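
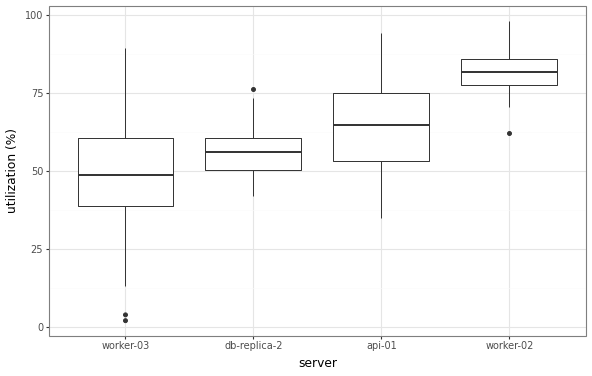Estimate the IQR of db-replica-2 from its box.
Q3 ≈ 60, Q1 ≈ 50; IQR ≈ 10.

≈ 10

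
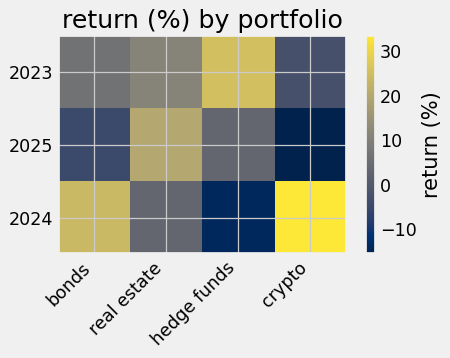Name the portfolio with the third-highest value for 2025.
bonds

Top 4 for 2025: real estate ≈ 20, hedge funds ≈ 5, bonds ≈ -5, crypto ≈ -15.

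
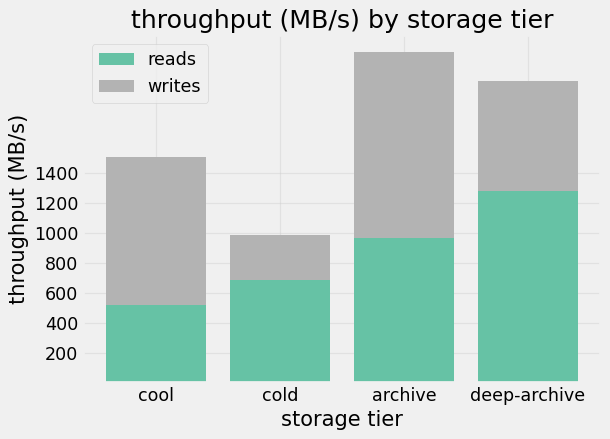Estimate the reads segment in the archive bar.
≈ 1000

reads top ≈ 1000, bottom ≈ 0; segment ≈ 1000.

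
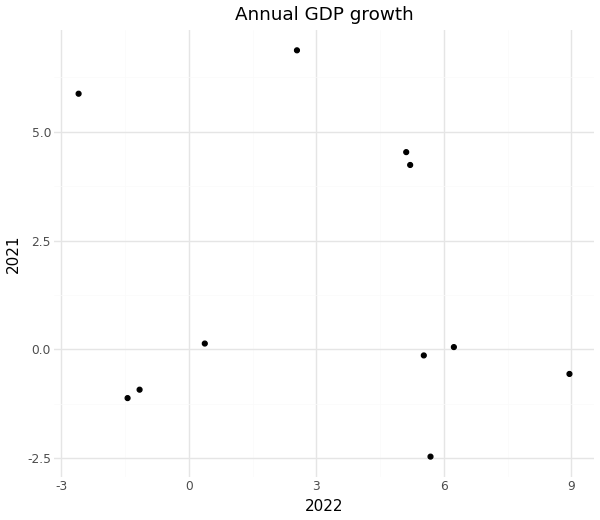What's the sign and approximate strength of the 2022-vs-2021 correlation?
Points are roughly uncorrelated; weak (|r| ≈ 0.2).

no clear correlation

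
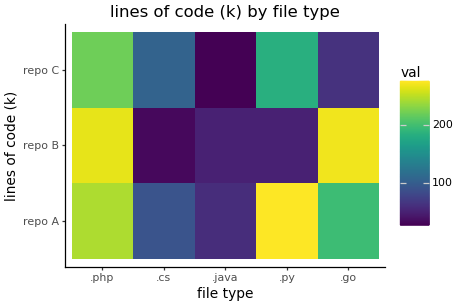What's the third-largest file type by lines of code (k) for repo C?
.cs

Top 4 for repo C: .php ≈ 225, .py ≈ 175, .cs ≈ 100, .go ≈ 50.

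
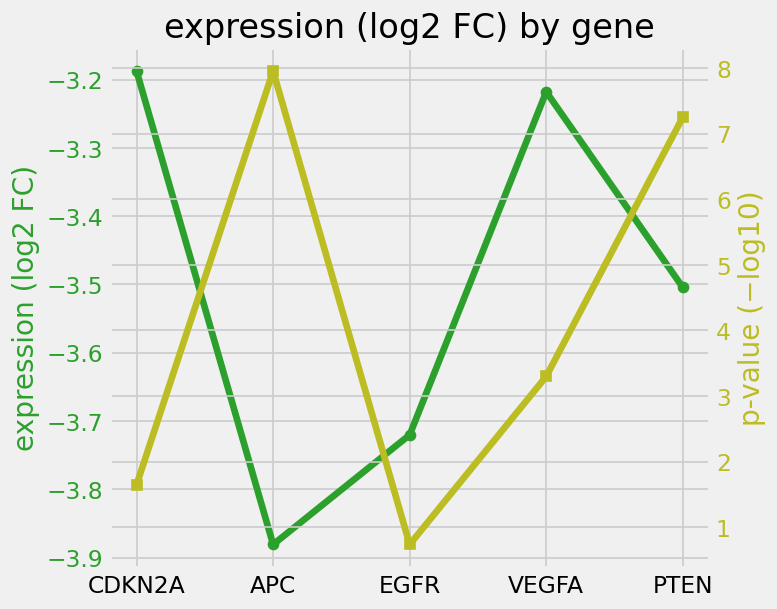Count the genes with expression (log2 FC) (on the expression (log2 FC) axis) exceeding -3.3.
Above -3.3: CDKN2A, VEGFA.

2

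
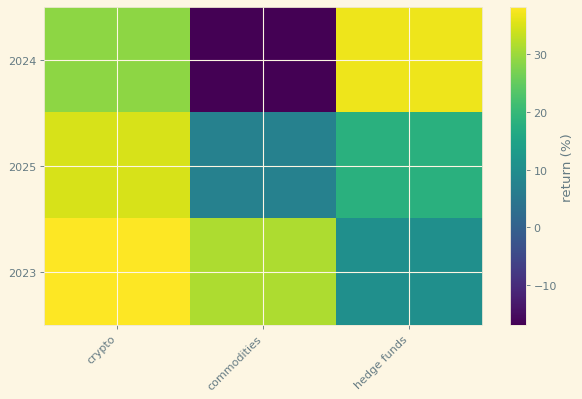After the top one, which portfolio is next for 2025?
Top 3 for 2025: crypto ≈ 35, hedge funds ≈ 20, commodities ≈ 5.

hedge funds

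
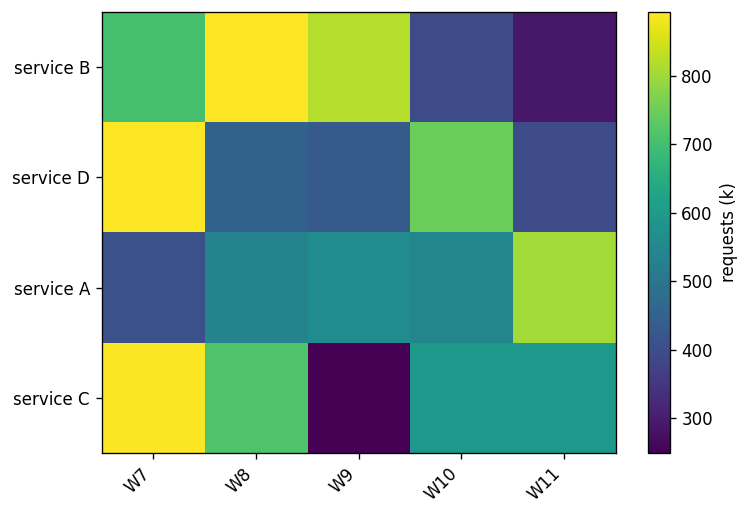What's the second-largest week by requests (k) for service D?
W10

Top 3 for service D: W7 ≈ 900, W10 ≈ 700, W8 ≈ 500.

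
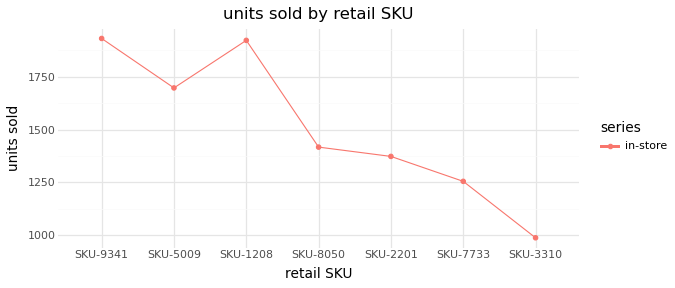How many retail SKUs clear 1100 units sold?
6

Above 1100: SKU-9341, SKU-5009, SKU-1208, SKU-8050, SKU-2201, SKU-7733.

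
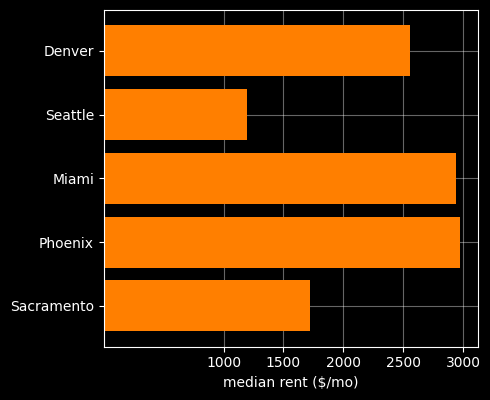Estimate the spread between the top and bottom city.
Max Phoenix ≈ 3000, min Seattle ≈ 1000; range ≈ 2000.

≈ 2000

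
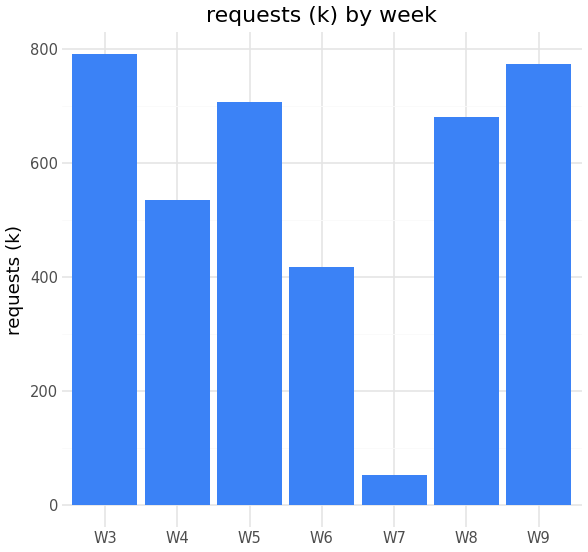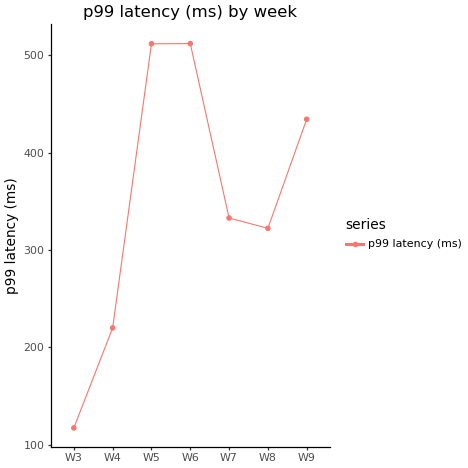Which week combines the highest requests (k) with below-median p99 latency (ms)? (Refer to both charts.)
W3

Chart 2 median p99 latency (ms) ≈ 350; below-median weeks: W3, W4, W8. Among those, W3 has the highest requests (k) (≈ 800).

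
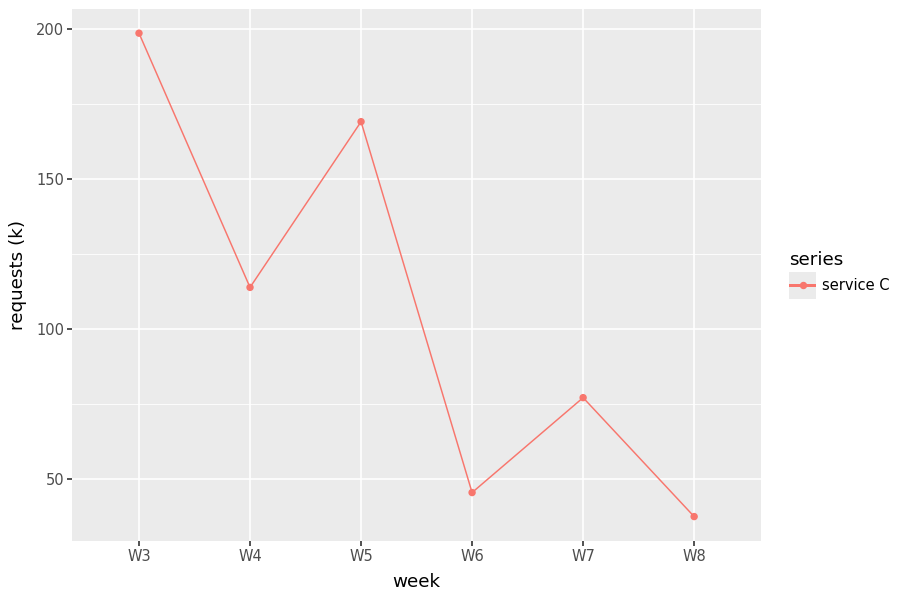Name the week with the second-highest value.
W5

Top 3: W3 ≈ 200, W5 ≈ 160, W4 ≈ 120.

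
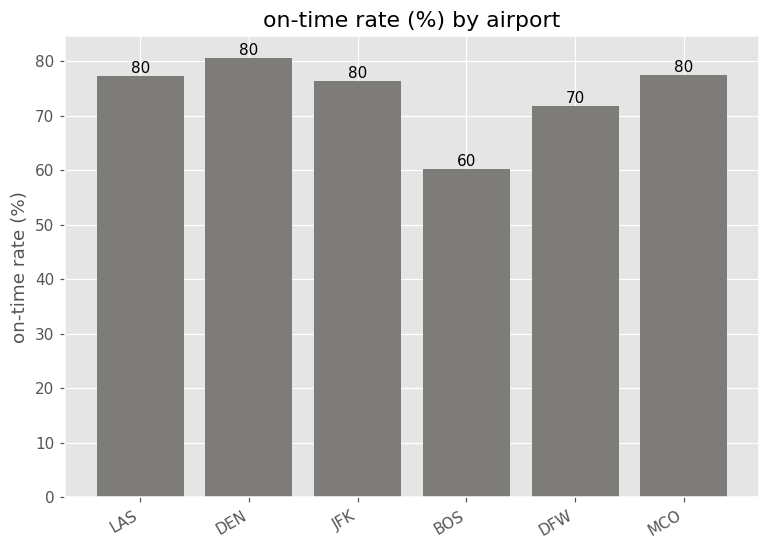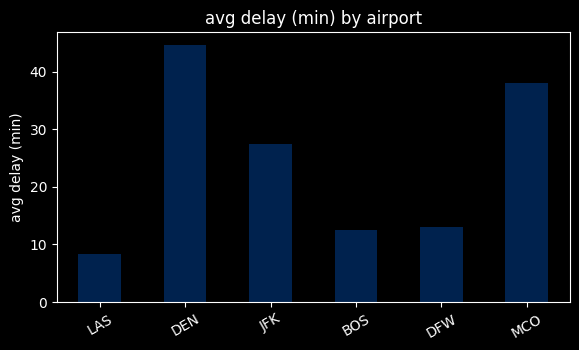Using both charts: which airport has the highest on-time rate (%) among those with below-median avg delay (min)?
Chart 2 median avg delay (min) ≈ 20; below-median airports: LAS, BOS, DFW. Among those, LAS has the highest on-time rate (%) (≈ 80).

LAS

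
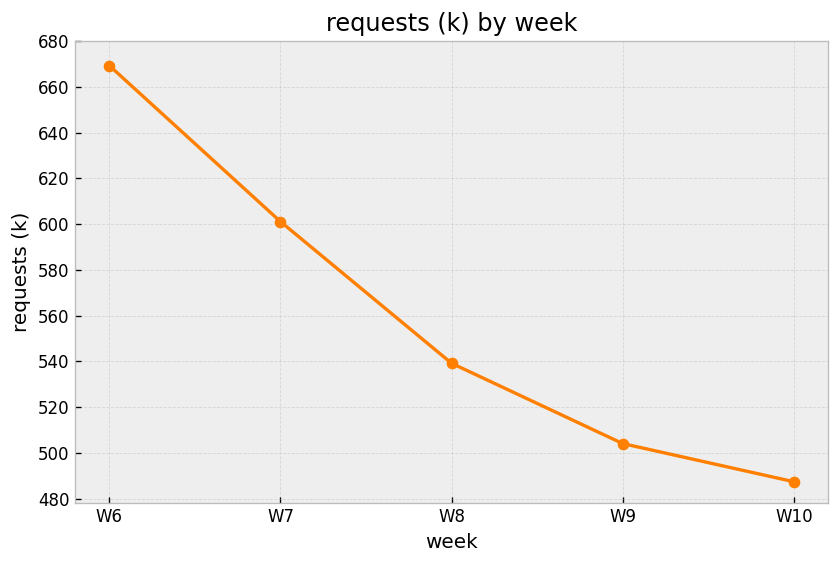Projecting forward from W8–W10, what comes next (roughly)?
≈ 450

Last three: 540, 500, 480 → slope ≈ -30/step → next ≈ 450.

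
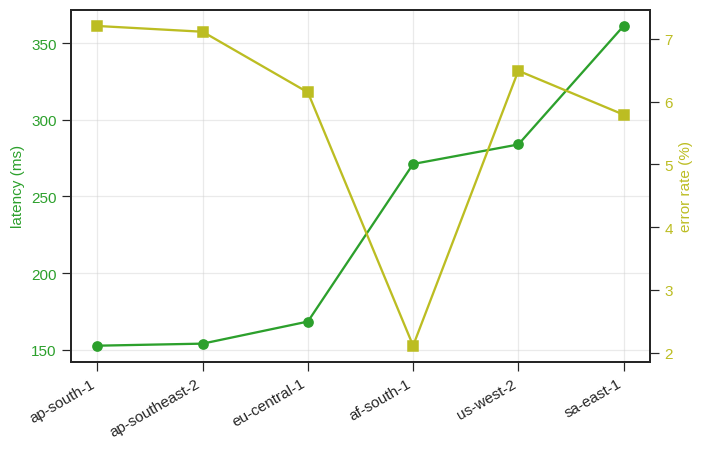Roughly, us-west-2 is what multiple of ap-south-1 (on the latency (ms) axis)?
≈ 1.75×

us-west-2 ≈ 280, ap-south-1 ≈ 160; 280/160 ≈ 1.75.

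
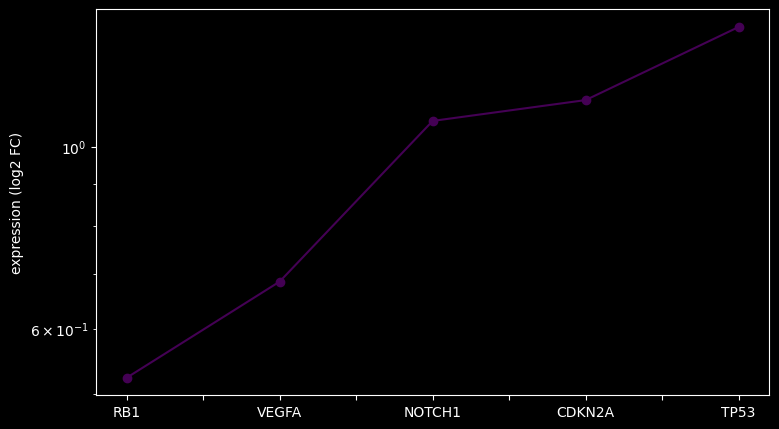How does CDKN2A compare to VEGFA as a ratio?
CDKN2A ≈ 1.1, VEGFA ≈ 0.7; 1.1/0.7 ≈ 1.57.

≈ 1.57×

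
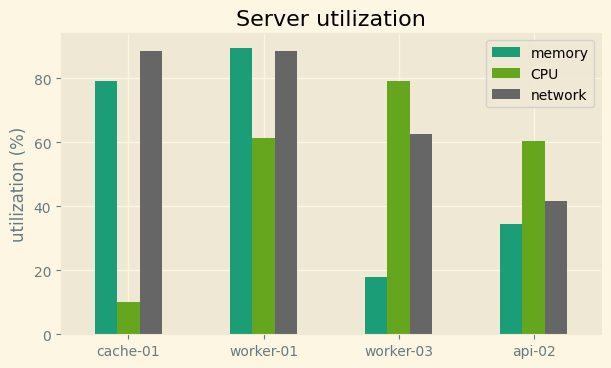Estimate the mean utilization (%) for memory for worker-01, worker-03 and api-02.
≈ 47

(90 + 20 + 30) / 3 ≈ 47.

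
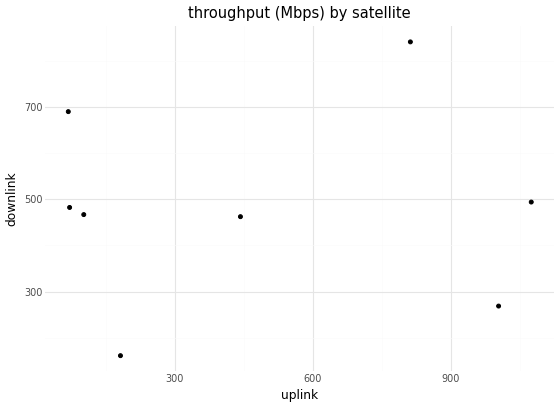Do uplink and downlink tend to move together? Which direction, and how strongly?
Points are roughly uncorrelated; weak (|r| ≈ 0.0).

no clear correlation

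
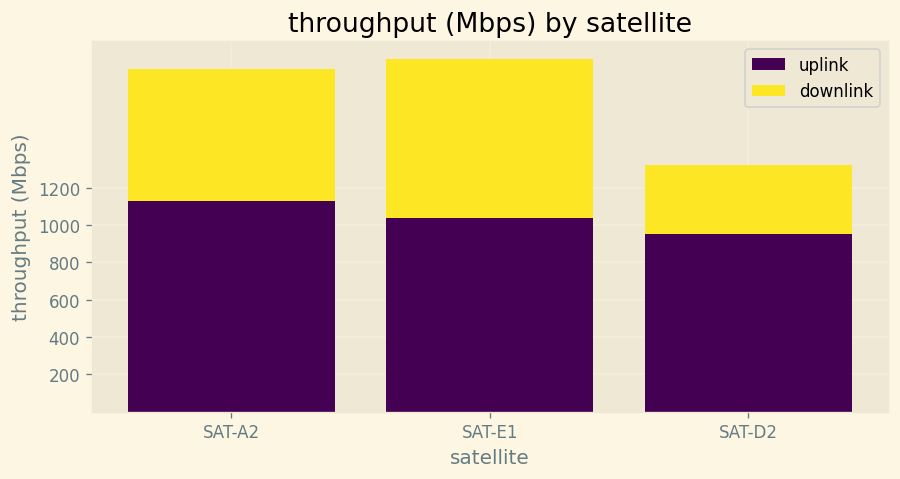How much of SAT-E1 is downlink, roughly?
downlink top ≈ 1800, bottom ≈ 1000; segment ≈ 800.

≈ 800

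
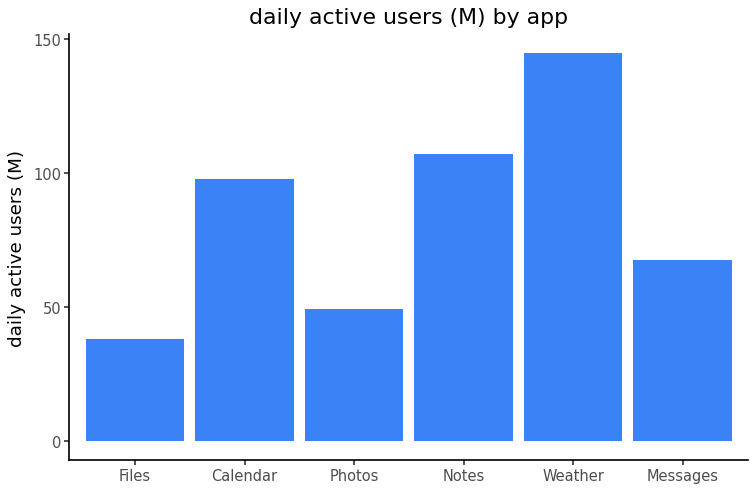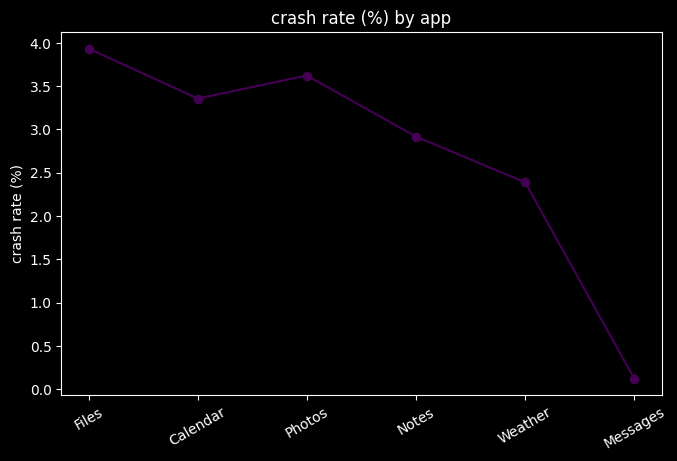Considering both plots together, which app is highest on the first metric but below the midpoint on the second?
Chart 2 median crash rate (%) ≈ 3; below-median apps: Notes, Weather, Messages. Among those, Weather has the highest daily active users (M) (≈ 140).

Weather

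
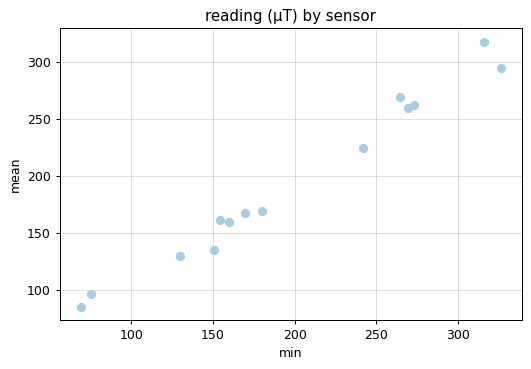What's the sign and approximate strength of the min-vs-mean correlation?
positive, strong

Points are positively correlated; strong (|r| ≈ 1.0).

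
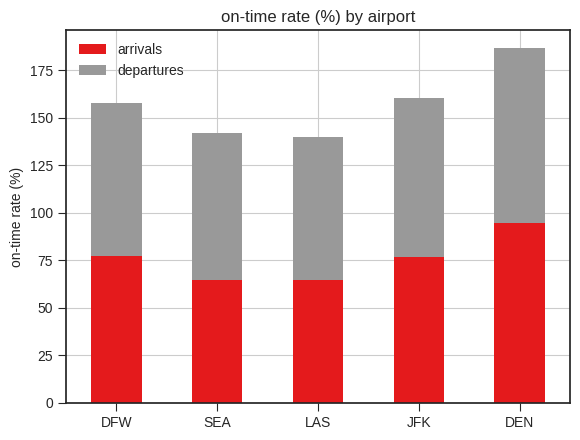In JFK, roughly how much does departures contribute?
≈ 80

departures top ≈ 160, bottom ≈ 80; segment ≈ 80.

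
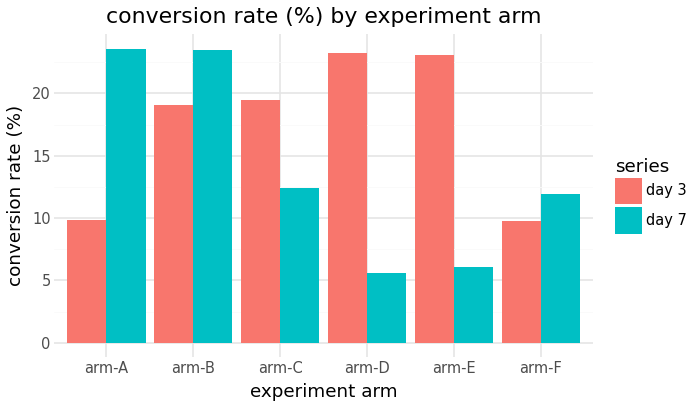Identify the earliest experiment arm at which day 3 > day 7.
arm-C

arm-B: day 3 ≈ 20 vs day 7 ≈ 24 (not yet); arm-C: day 3 ≈ 20 vs day 7 ≈ 12 (first crossover).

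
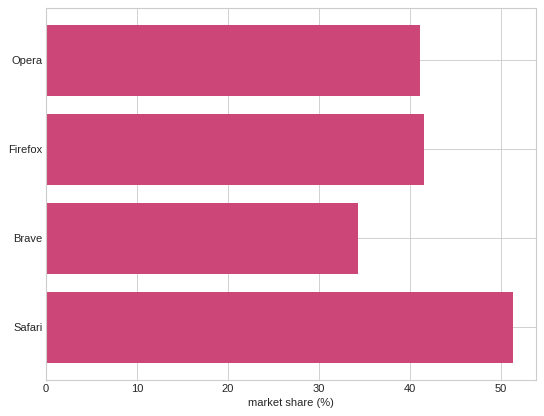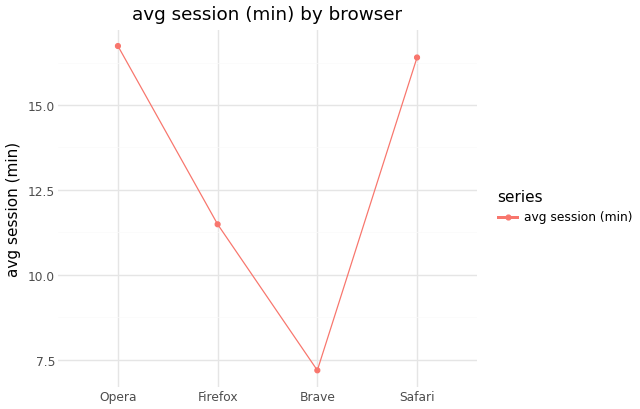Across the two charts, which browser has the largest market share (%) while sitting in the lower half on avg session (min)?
Chart 2 median avg session (min) ≈ 14; below-median browsers: Firefox, Brave. Among those, Firefox has the highest market share (%) (≈ 40).

Firefox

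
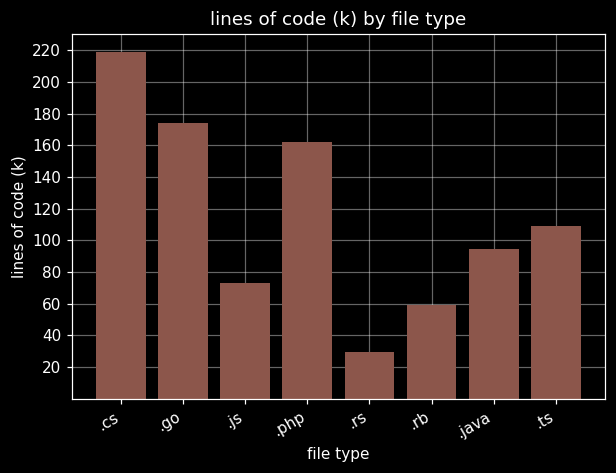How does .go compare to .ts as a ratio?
≈ 1.8×

.go ≈ 180, .ts ≈ 100; 180/100 ≈ 1.8.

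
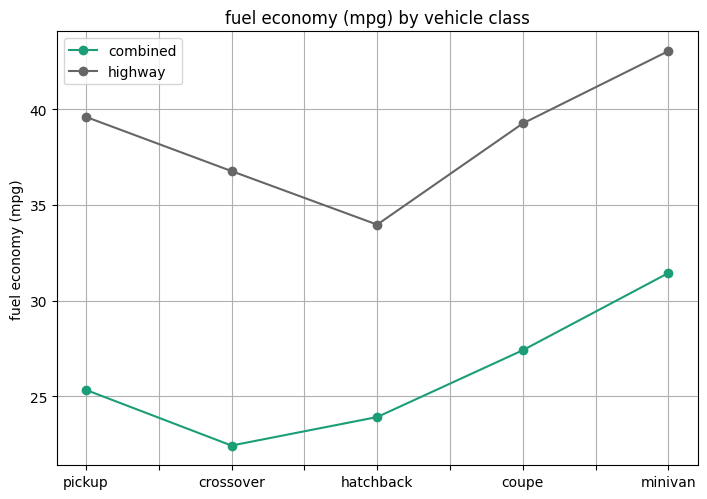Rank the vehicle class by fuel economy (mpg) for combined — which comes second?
Top 3 for combined: minivan ≈ 32, coupe ≈ 28, pickup ≈ 26.

coupe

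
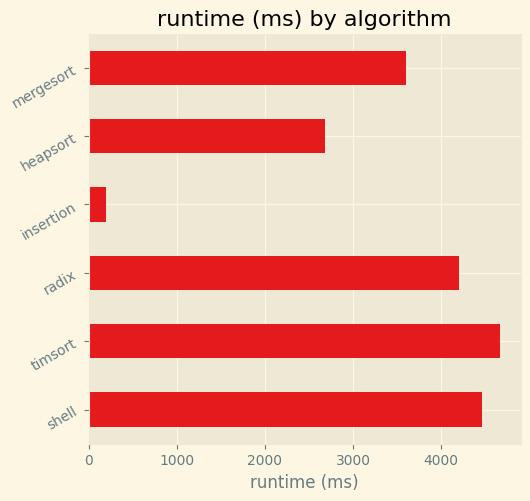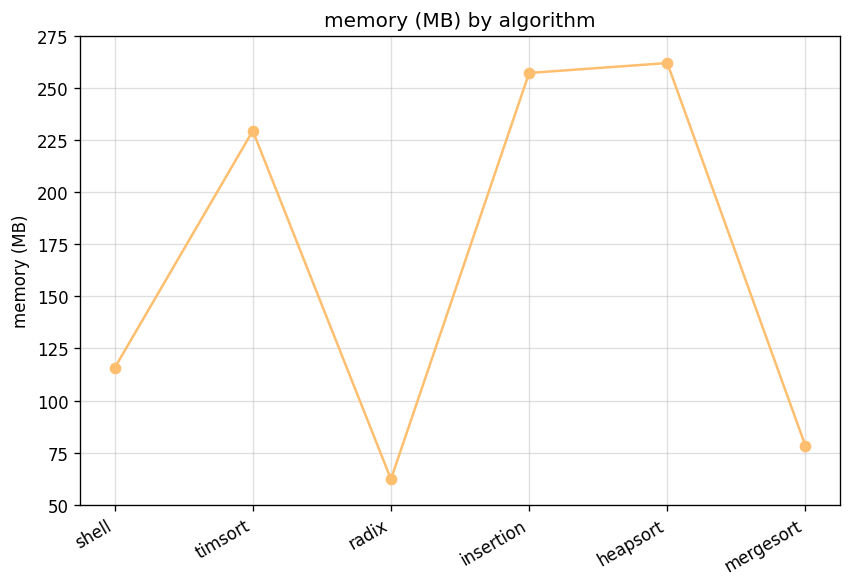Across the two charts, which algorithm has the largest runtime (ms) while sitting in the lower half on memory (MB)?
shell

Chart 2 median memory (MB) ≈ 175; below-median algorithms: shell, radix, mergesort. Among those, shell has the highest runtime (ms) (≈ 4500).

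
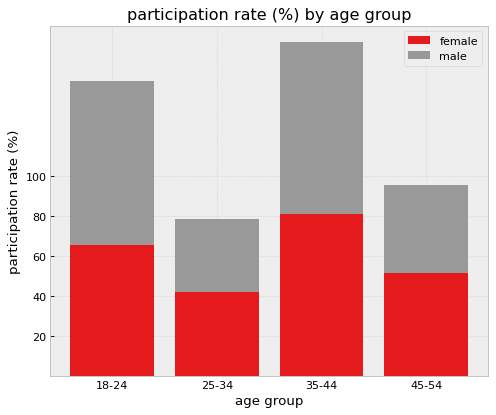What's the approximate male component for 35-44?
male top ≈ 160, bottom ≈ 80; segment ≈ 80.

≈ 80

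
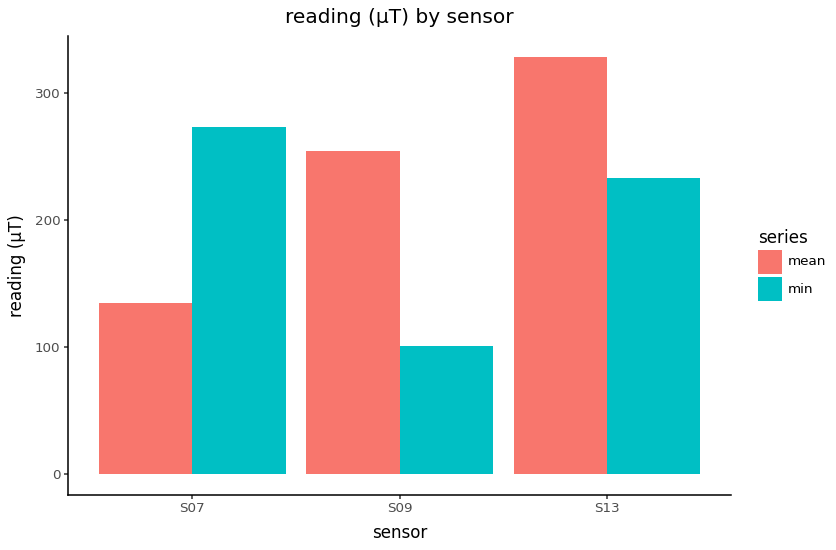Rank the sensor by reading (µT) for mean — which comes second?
Top 3 for mean: S13 ≈ 350, S09 ≈ 250, S07 ≈ 150.

S09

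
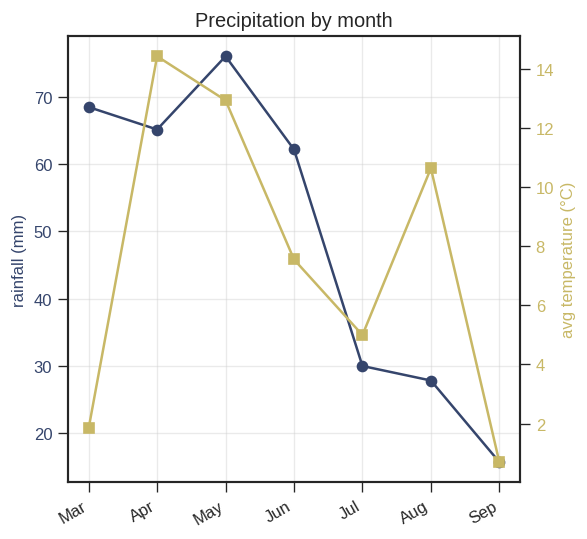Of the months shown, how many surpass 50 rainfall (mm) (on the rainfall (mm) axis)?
4

Above 50: Mar, Apr, May, Jun.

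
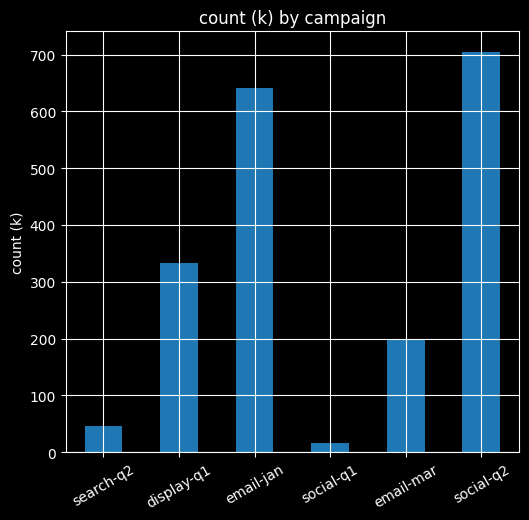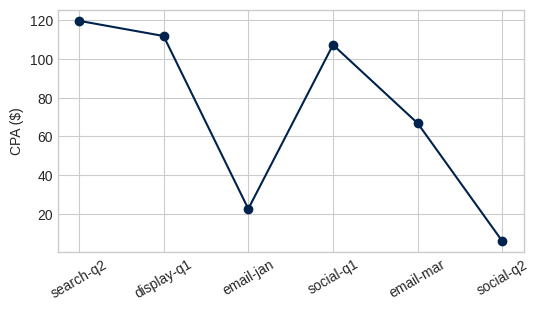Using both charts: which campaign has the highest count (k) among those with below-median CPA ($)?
social-q2

Chart 2 median CPA ($) ≈ 80; below-median campaigns: email-jan, email-mar, social-q2. Among those, social-q2 has the highest count (k) (≈ 700).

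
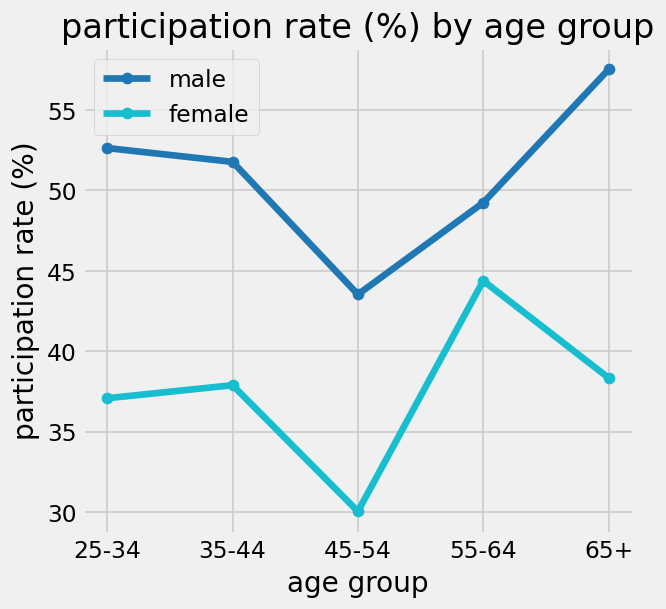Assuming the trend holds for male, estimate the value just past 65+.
Last three: 45, 50, 60 → slope ≈ 7.5/step → next ≈ 67.5.

≈ 67.5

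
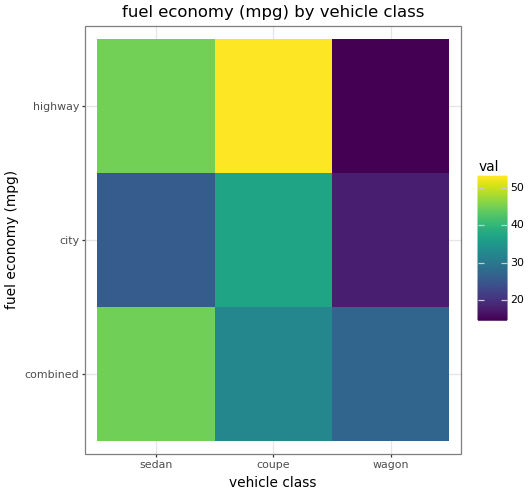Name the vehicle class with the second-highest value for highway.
sedan

Top 3 for highway: coupe ≈ 55, sedan ≈ 45, wagon ≈ 15.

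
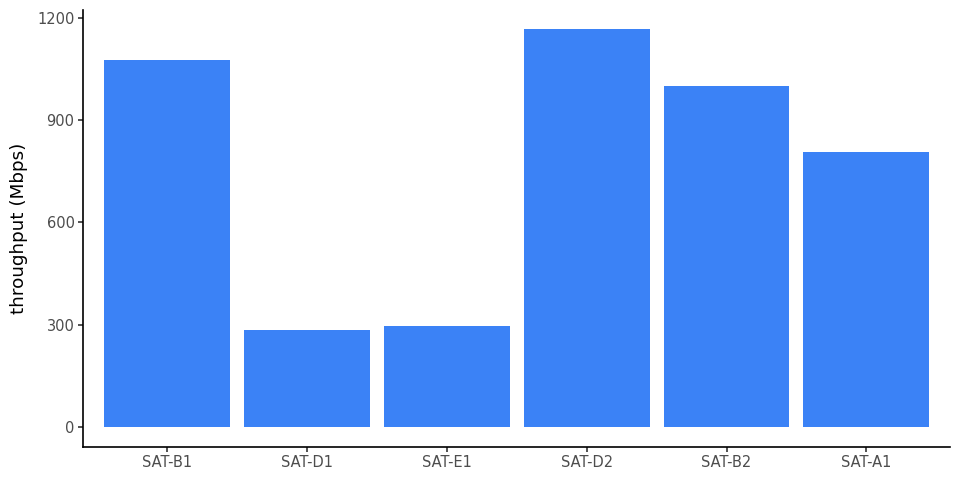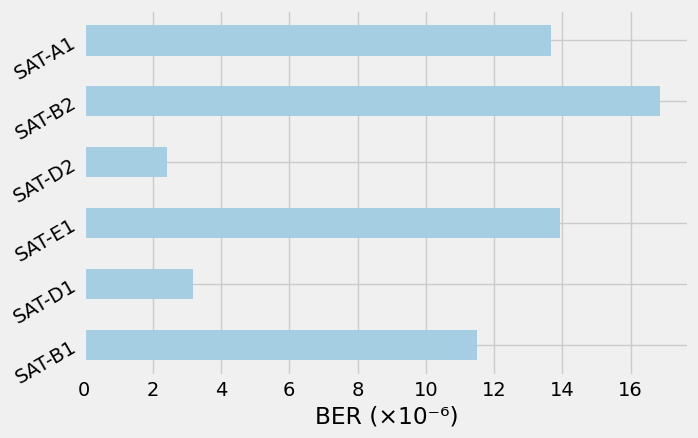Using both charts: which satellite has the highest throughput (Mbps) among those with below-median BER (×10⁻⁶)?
SAT-D2

Chart 2 median BER (×10⁻⁶) ≈ 12; below-median satellites: SAT-B1, SAT-D1, SAT-D2. Among those, SAT-D2 has the highest throughput (Mbps) (≈ 1200).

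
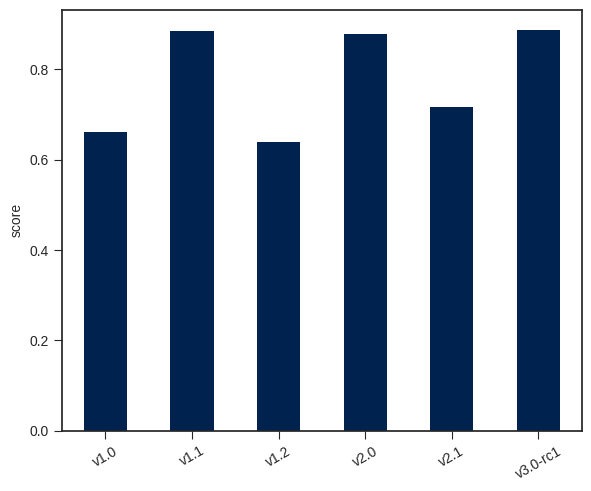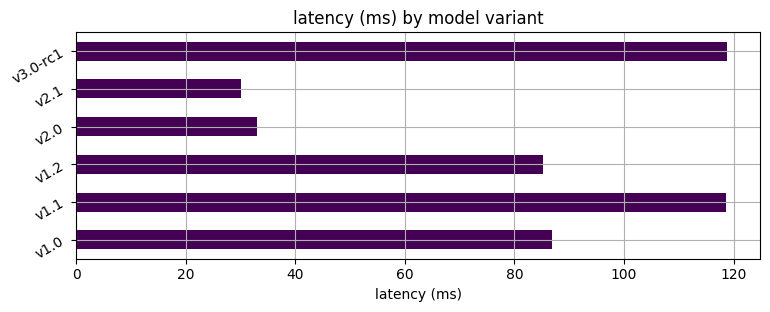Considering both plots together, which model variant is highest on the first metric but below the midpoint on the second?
v2.0

Chart 2 median latency (ms) ≈ 80; below-median model variants: v1.2, v2.0, v2.1. Among those, v2.0 has the highest score (≈ 0.9).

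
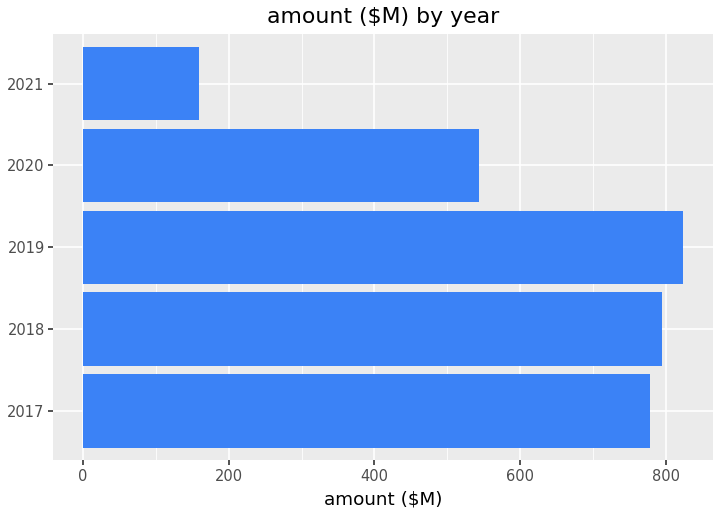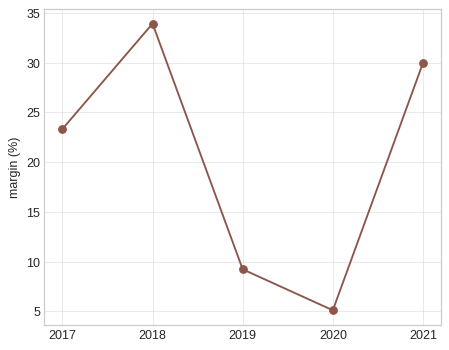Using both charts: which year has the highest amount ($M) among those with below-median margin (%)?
2019

Chart 2 median margin (%) ≈ 25; below-median years: 2019, 2020. Among those, 2019 has the highest amount ($M) (≈ 800).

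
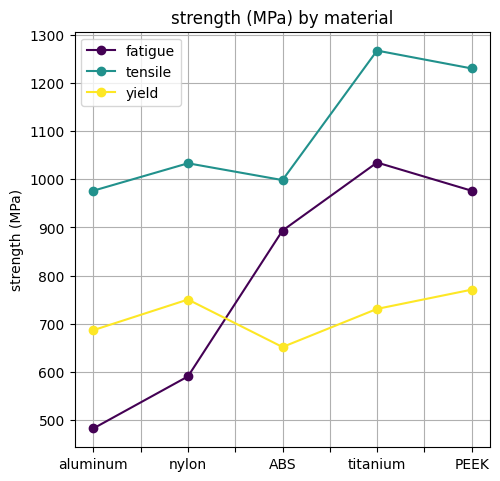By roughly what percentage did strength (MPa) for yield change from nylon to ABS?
≈ -12.5%

nylon ≈ 800, ABS ≈ 700; (700 − 800) / 800 ≈ -12.5%.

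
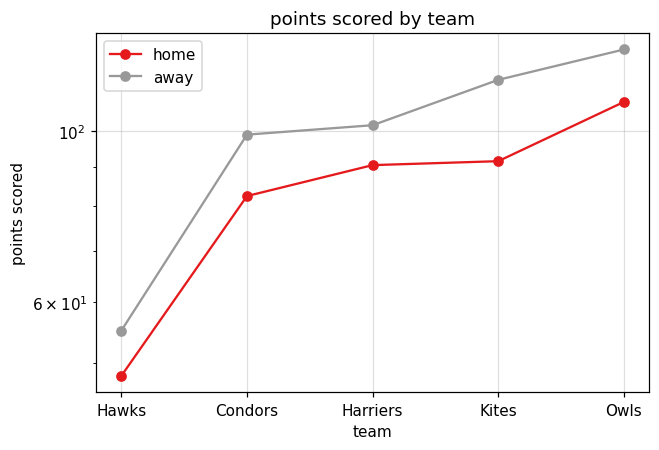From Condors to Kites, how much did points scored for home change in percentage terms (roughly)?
≈ +12.5%

Condors ≈ 80, Kites ≈ 90; (90 − 80) / 80 ≈ +12.5%.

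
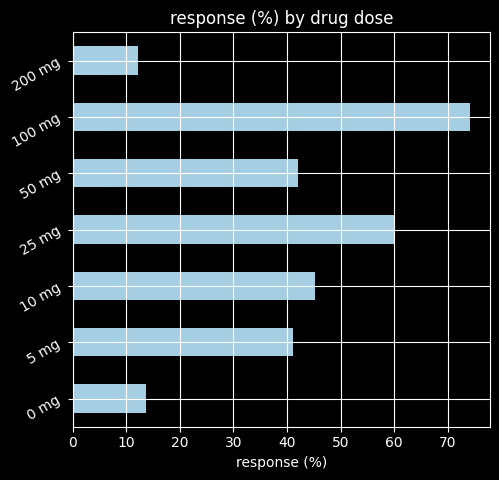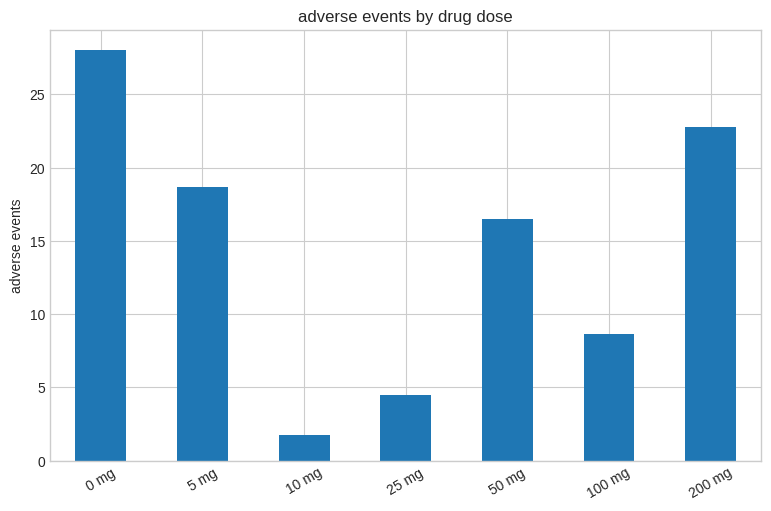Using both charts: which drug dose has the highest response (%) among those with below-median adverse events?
100 mg

Chart 2 median adverse events ≈ 15; below-median drug doses: 10 mg, 25 mg, 100 mg. Among those, 100 mg has the highest response (%) (≈ 70).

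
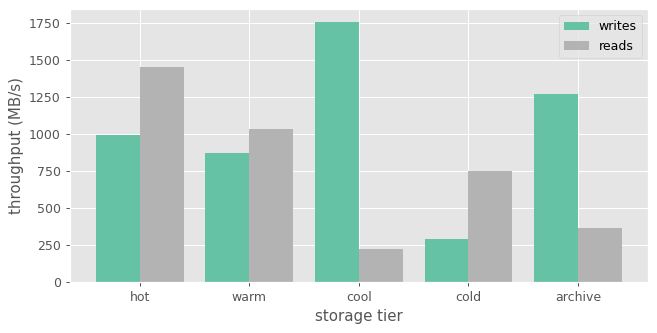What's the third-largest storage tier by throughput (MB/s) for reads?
cold

Top 4 for reads: hot ≈ 1400, warm ≈ 1000, cold ≈ 800, archive ≈ 400.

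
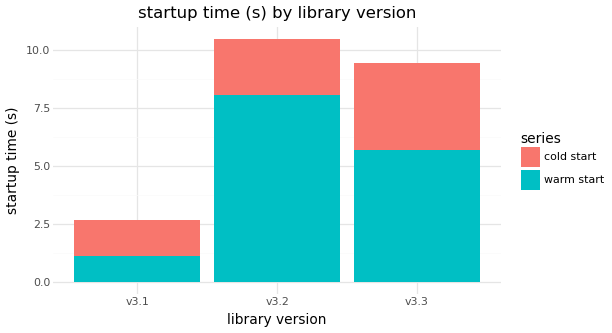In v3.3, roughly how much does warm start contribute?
warm start top ≈ 6, bottom ≈ 0; segment ≈ 6.

≈ 6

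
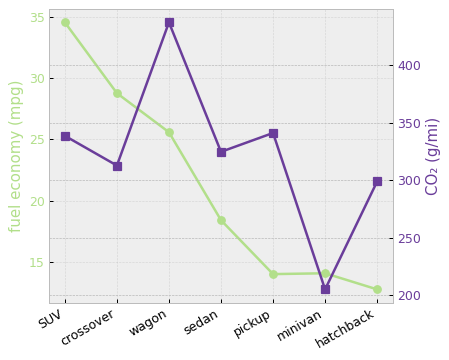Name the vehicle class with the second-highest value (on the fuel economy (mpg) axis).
Top 3 (on the fuel economy (mpg) axis): SUV ≈ 34, crossover ≈ 28, wagon ≈ 26.

crossover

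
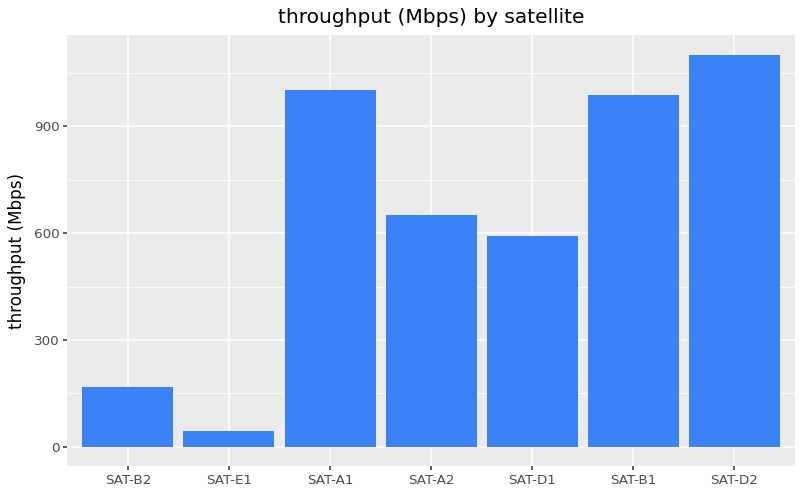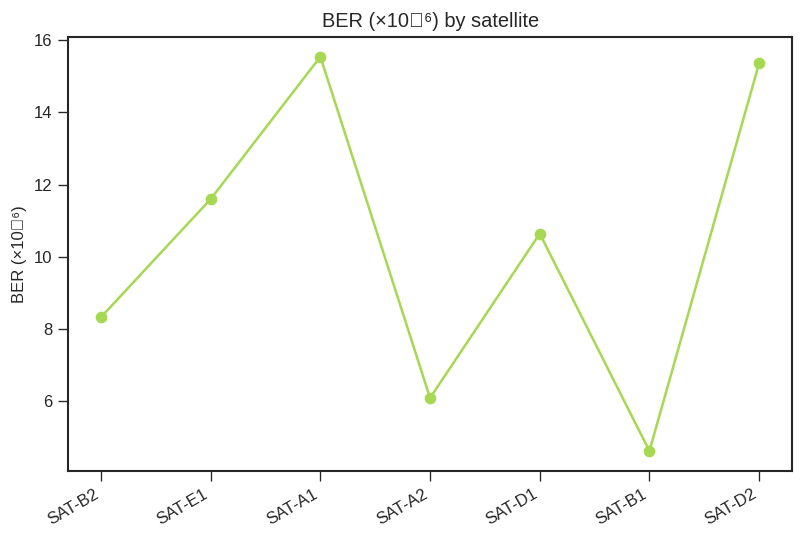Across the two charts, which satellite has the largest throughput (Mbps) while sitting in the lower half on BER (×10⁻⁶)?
Chart 2 median BER (×10⁻⁶) ≈ 10; below-median satellites: SAT-B2, SAT-A2, SAT-B1. Among those, SAT-B1 has the highest throughput (Mbps) (≈ 1000).

SAT-B1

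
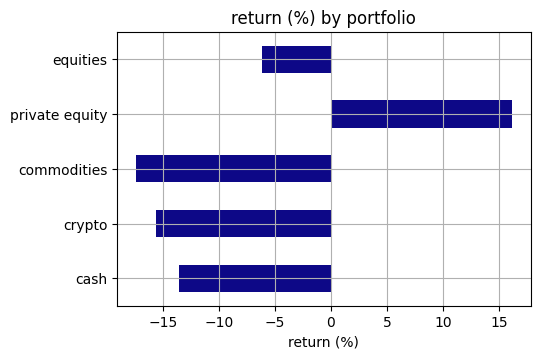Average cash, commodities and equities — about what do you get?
≈ -12

(-15 + -15 + -5) / 3 ≈ -12.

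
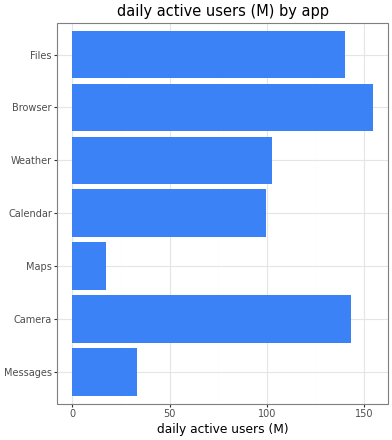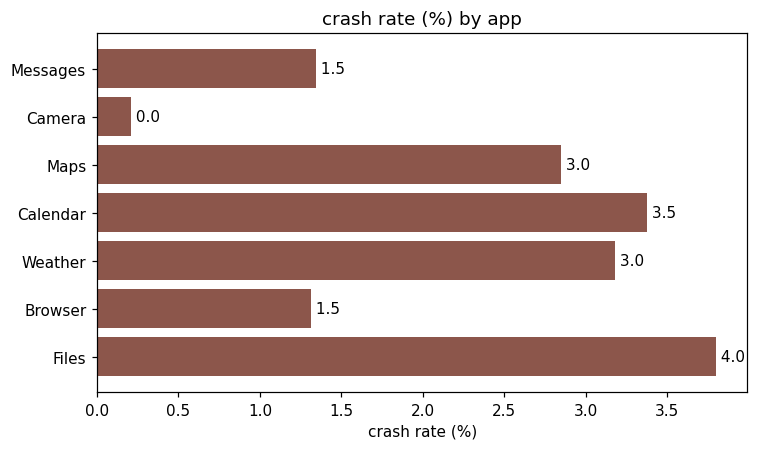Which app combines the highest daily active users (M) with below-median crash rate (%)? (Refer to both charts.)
Browser

Chart 2 median crash rate (%) ≈ 3; below-median apps: Messages, Camera, Browser. Among those, Browser has the highest daily active users (M) (≈ 160).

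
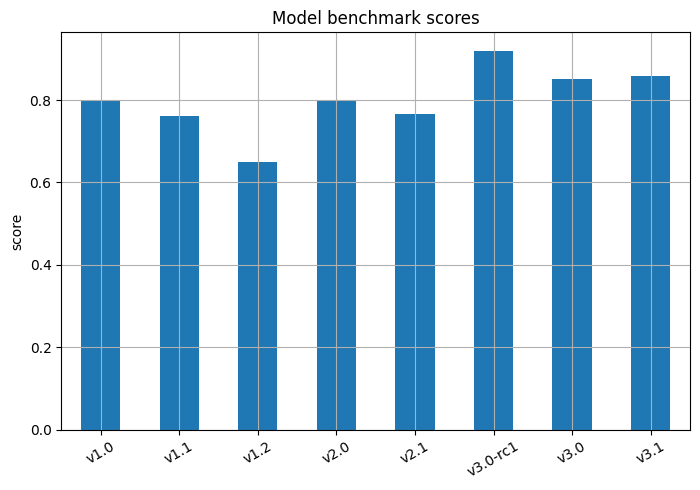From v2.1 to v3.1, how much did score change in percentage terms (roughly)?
≈ +12.5%

v2.1 ≈ 0.8, v3.1 ≈ 0.9; (0.9 − 0.8) / 0.8 ≈ +12.5%.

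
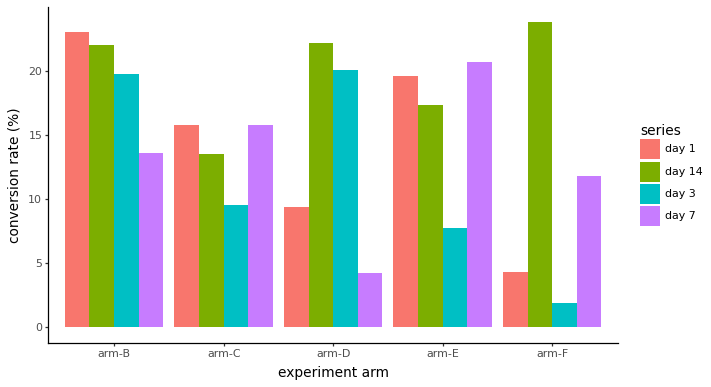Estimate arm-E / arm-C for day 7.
≈ 1.25×

arm-E ≈ 20, arm-C ≈ 16; 20/16 ≈ 1.25.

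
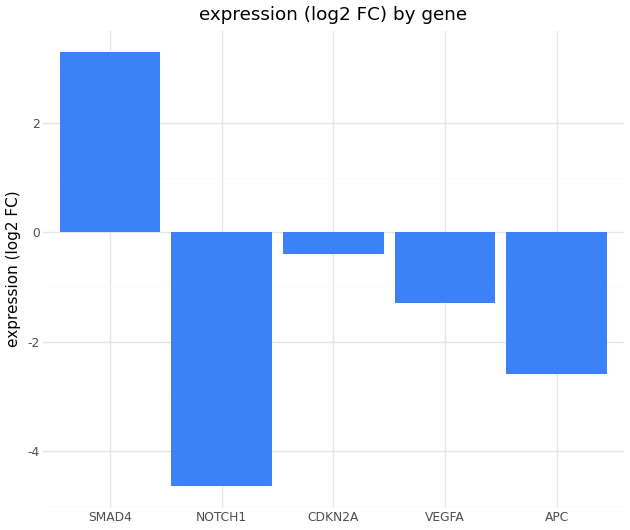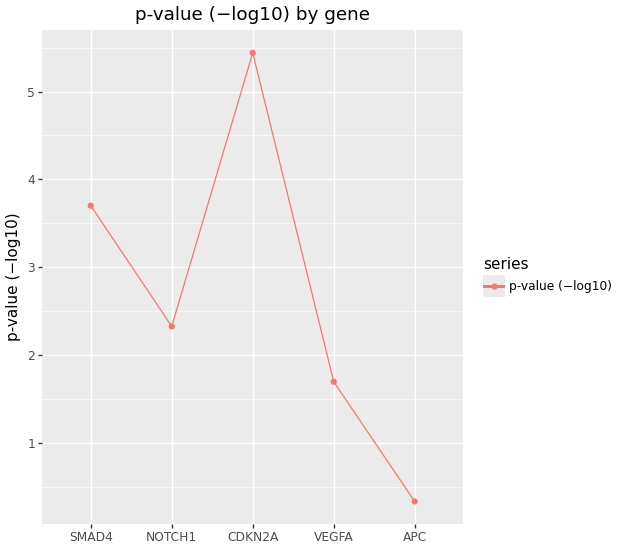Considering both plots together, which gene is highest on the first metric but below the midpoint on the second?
Chart 2 median p-value (−log10) ≈ 2.5; below-median genes: VEGFA, APC. Among those, VEGFA has the highest expression (log2 FC) (≈ -1.5).

VEGFA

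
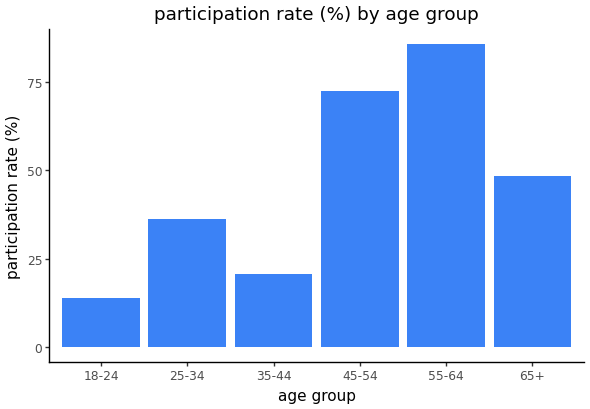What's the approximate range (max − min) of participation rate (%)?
Max 55-64 ≈ 90, min 18-24 ≈ 10; range ≈ 80.

≈ 80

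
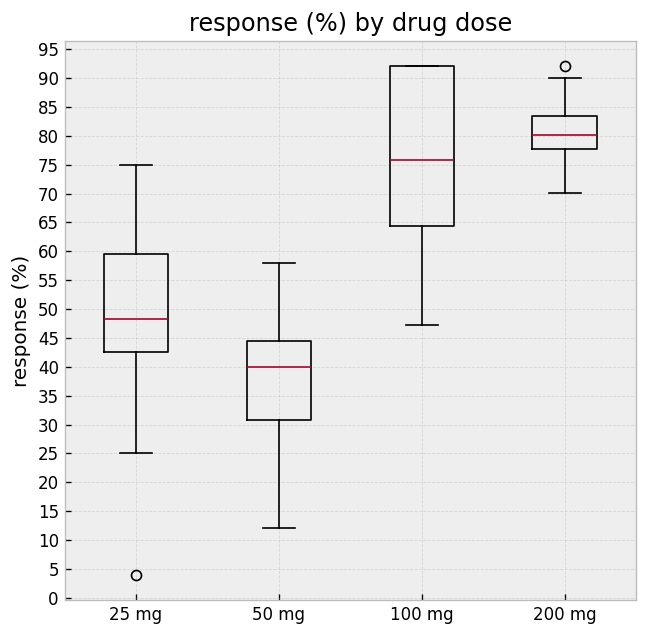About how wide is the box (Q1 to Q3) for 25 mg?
Q3 ≈ 60, Q1 ≈ 45; IQR ≈ 15.

≈ 15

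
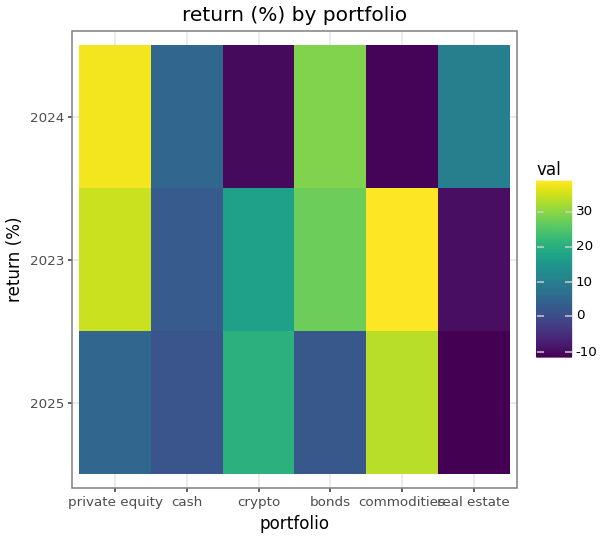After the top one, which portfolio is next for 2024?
Top 3 for 2024: private equity ≈ 40, bonds ≈ 30, real estate ≈ 10.

bonds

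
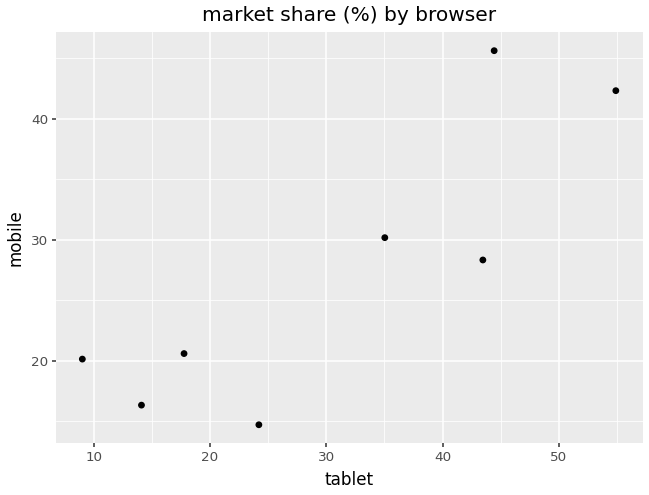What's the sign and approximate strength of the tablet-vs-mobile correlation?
positive, strong

Points are positively correlated; strong (|r| ≈ 0.9).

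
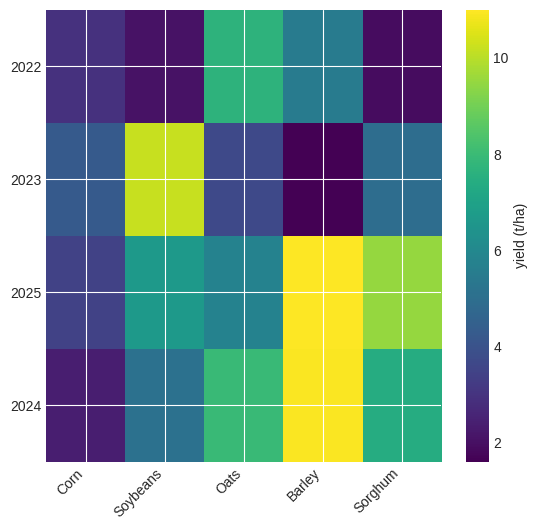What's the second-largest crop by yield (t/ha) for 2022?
Top 3 for 2022: Oats ≈ 8, Barley ≈ 6, Corn ≈ 3.

Barley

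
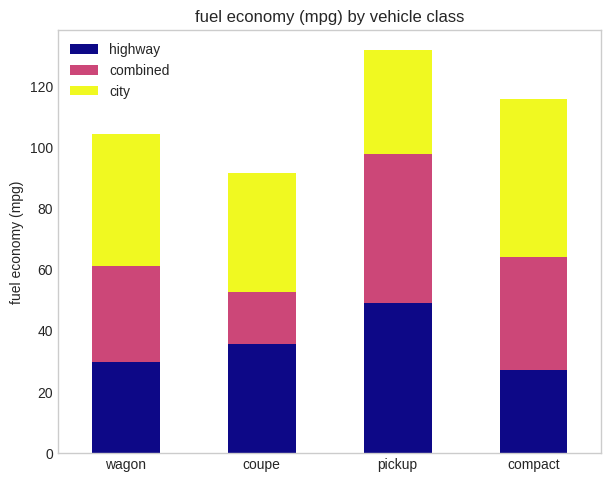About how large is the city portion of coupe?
≈ 40

city top ≈ 100, bottom ≈ 60; segment ≈ 40.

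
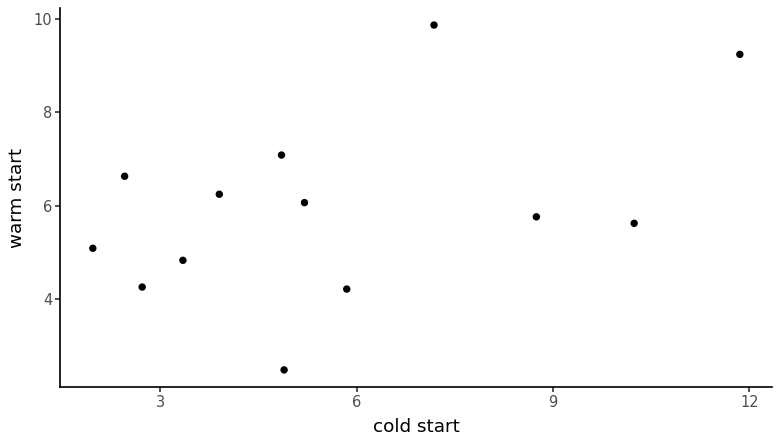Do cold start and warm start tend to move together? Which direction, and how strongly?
Points are positively correlated; moderate (|r| ≈ 0.5).

positive, moderate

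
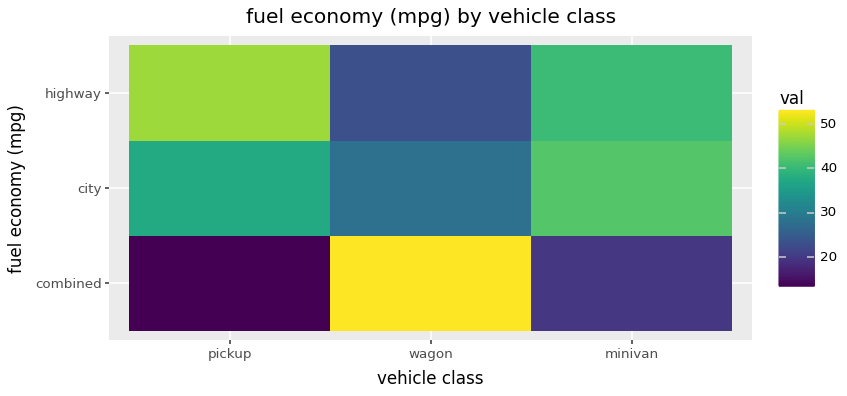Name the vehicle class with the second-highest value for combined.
Top 3 for combined: wagon ≈ 55, minivan ≈ 20, pickup ≈ 15.

minivan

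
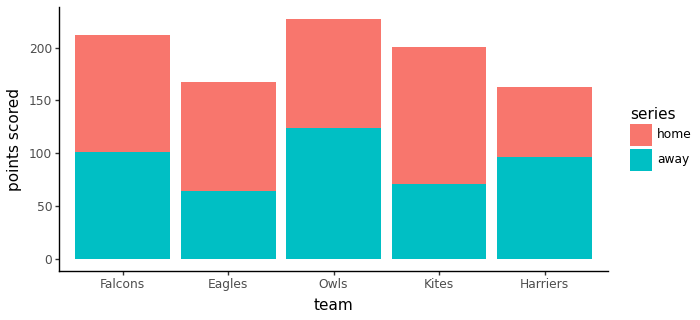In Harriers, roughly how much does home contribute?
home top ≈ 160, bottom ≈ 100; segment ≈ 60.

≈ 60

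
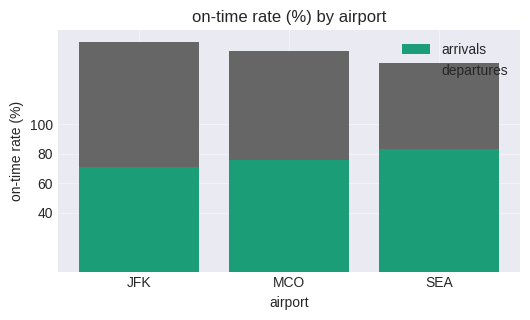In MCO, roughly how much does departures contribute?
departures top ≈ 140, bottom ≈ 80; segment ≈ 60.

≈ 60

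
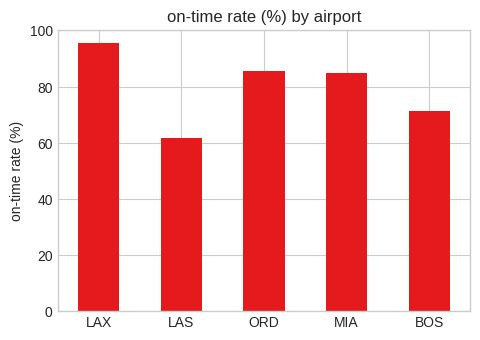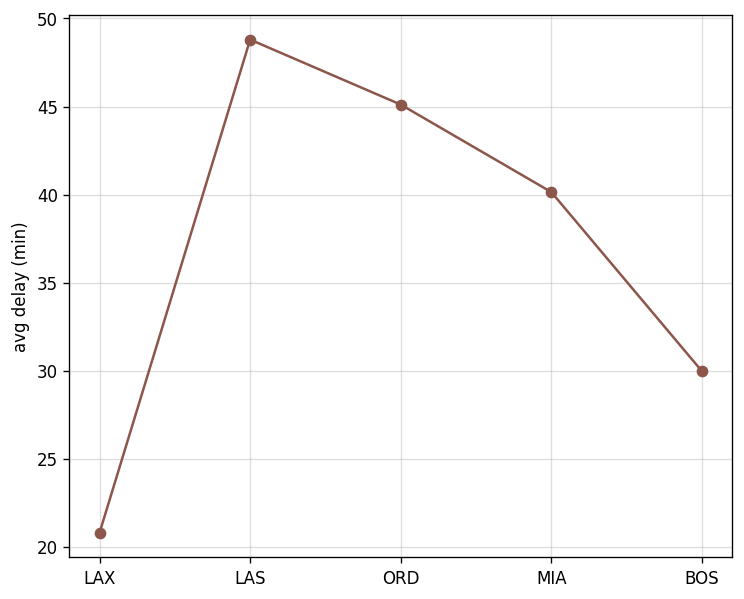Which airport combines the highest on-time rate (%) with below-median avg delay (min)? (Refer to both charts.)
Chart 2 median avg delay (min) ≈ 40; below-median airports: LAX, BOS. Among those, LAX has the highest on-time rate (%) (≈ 100).

LAX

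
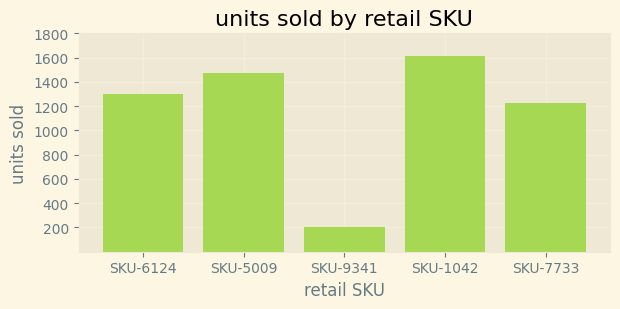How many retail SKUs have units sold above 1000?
4

Above 1000: SKU-6124, SKU-5009, SKU-1042, SKU-7733.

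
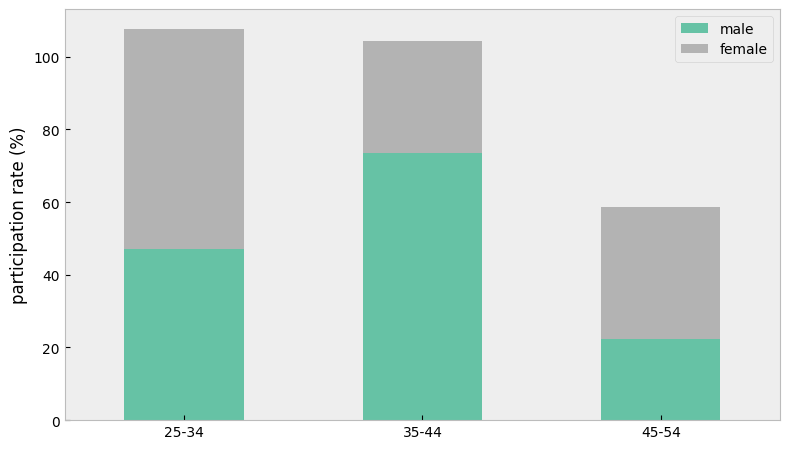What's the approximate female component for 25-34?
≈ 60

female top ≈ 110, bottom ≈ 50; segment ≈ 60.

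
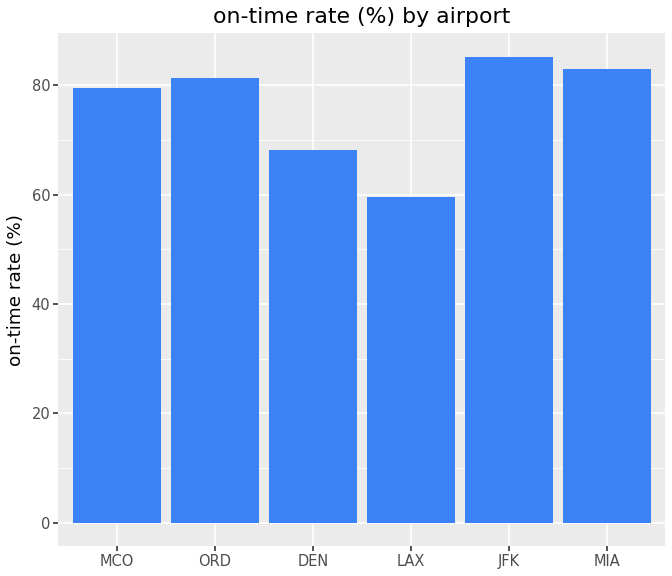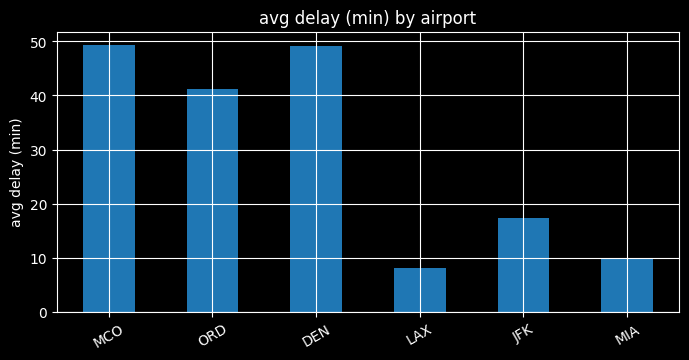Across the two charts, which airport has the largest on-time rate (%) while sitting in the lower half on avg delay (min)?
JFK

Chart 2 median avg delay (min) ≈ 30; below-median airports: LAX, JFK, MIA. Among those, JFK has the highest on-time rate (%) (≈ 90).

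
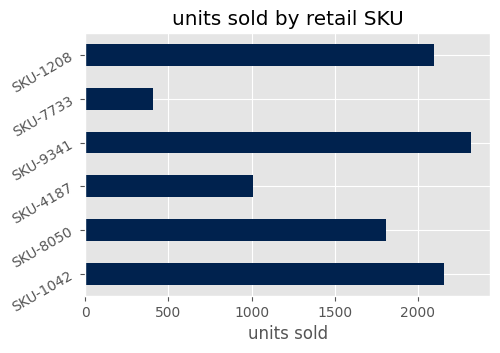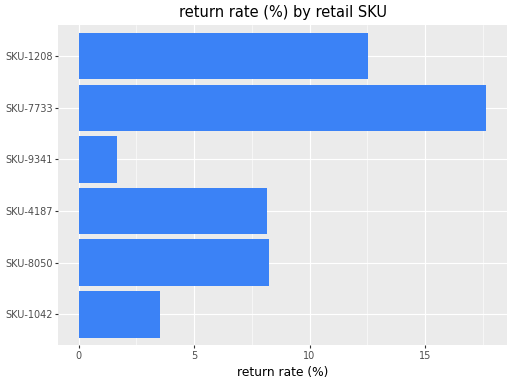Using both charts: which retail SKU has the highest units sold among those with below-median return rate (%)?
Chart 2 median return rate (%) ≈ 8; below-median retail SKUs: SKU-1042, SKU-4187, SKU-9341. Among those, SKU-9341 has the highest units sold (≈ 2500).

SKU-9341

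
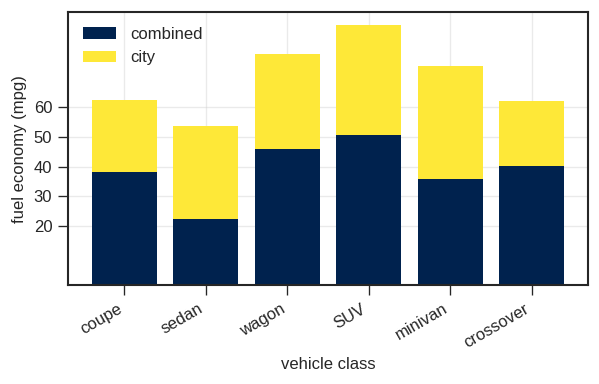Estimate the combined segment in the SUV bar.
≈ 50

combined top ≈ 50, bottom ≈ 0; segment ≈ 50.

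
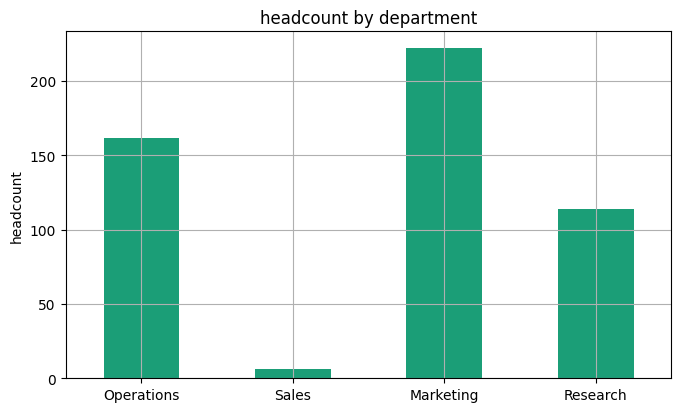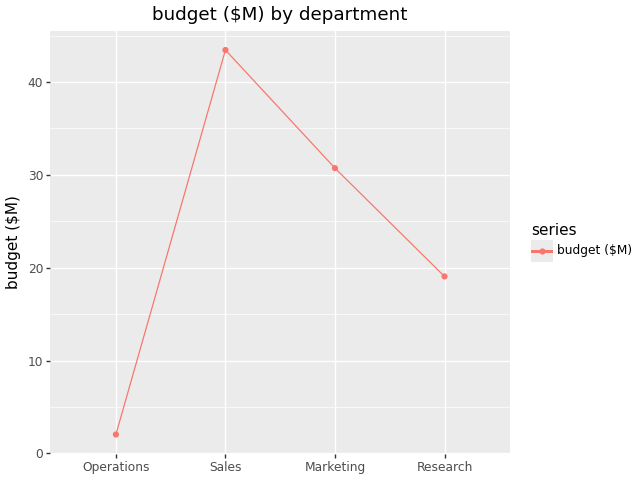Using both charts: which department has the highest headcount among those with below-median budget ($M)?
Chart 2 median budget ($M) ≈ 25; below-median departments: Operations, Research. Among those, Operations has the highest headcount (≈ 150).

Operations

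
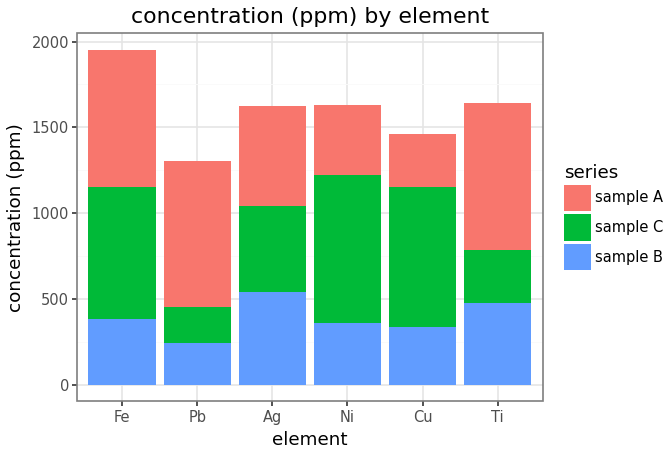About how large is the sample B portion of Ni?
≈ 400

sample B top ≈ 400, bottom ≈ 0; segment ≈ 400.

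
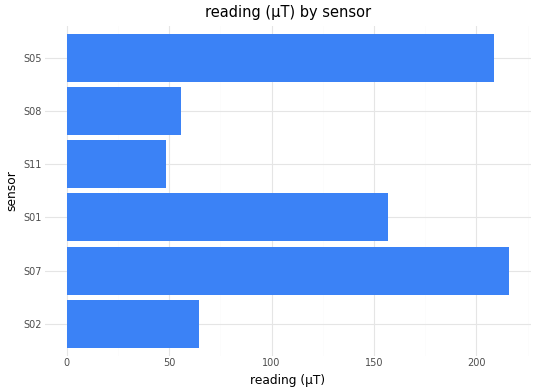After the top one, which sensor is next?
Top 3: S07 ≈ 220, S05 ≈ 200, S01 ≈ 160.

S05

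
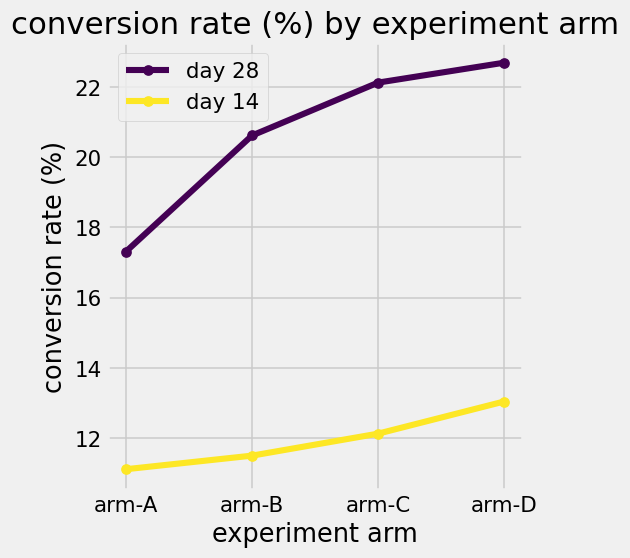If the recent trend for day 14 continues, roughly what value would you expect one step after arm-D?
Last three: 11, 12, 13 → slope ≈ 1/step → next ≈ 14.

≈ 14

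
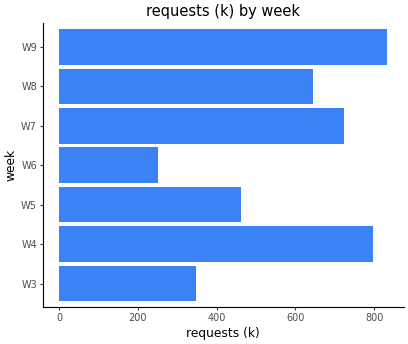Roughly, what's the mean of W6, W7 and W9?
(300 + 700 + 800) / 3 ≈ 600.

≈ 600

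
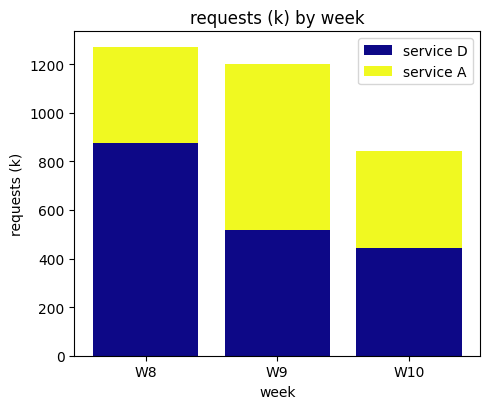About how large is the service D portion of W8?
service D top ≈ 800, bottom ≈ 0; segment ≈ 800.

≈ 800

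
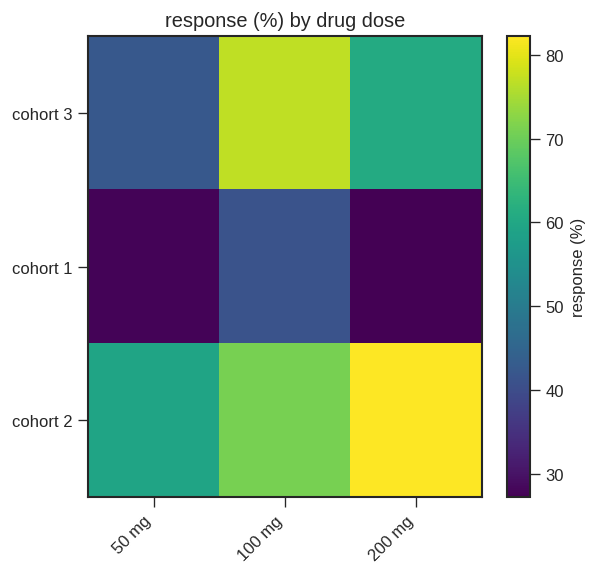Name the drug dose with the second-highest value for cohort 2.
100 mg

Top 3 for cohort 2: 200 mg ≈ 80, 100 mg ≈ 70, 50 mg ≈ 60.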